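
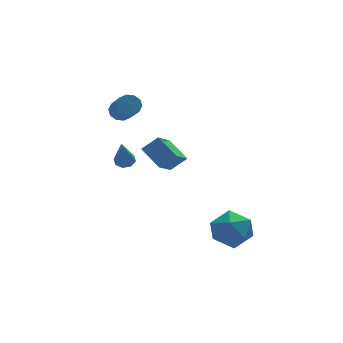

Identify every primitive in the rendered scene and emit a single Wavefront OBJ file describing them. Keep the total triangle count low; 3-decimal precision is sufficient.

v -1.993 0.301 0.189
v -2.582 1.286 0.937
v -1.1 1.663 -0.902
v -1.69 2.648 -0.154
v -1.19 0.292 0.834
v -1.78 1.277 1.582
v -0.298 1.654 -0.257
v -0.887 2.639 0.491
v -3.182 2.643 2.833
v -2.6 2.567 2.712
v -2.555 1.141 3.826
v -3.138 1.217 3.947
v -2.627 2.794 3.004
v -2.583 1.367 4.118
v -2.867 2.963 3.231
v -2.822 1.537 4.344
v -3.227 3.01 3.306
v -3.183 1.584 4.419
v -3.57 2.917 3.2
v -3.526 1.491 4.313
v -3.765 2.719 2.954
v -3.72 1.293 4.068
v -3.737 2.493 2.662
v -3.693 1.066 3.776
v -3.498 2.323 2.436
v -3.453 0.897 3.549
v -3.137 2.276 2.361
v -3.093 0.85 3.474
v -2.794 2.369 2.467
v -2.75 0.943 3.58
v -3.781 -0.518 1.395
v -3.329 -0.732 1.382
v -4.099 -1.282 2.925
v -3.325 -0.39 1.553
v -3.587 -0.123 1.632
v -3.964 -0.087 1.572
v -4.233 -0.304 1.408
v -4.238 -0.646 1.236
v -3.975 -0.913 1.157
v -3.599 -0.948 1.218
v -0.529 -3.012 -1.724
v 0.109 -2.204 -2.151
v 0.711 -4.236 -2.189
v 1.349 -3.428 -2.616
v 1.197 -3.493 -1.514
v 0.43 -2.737 -1.227
v 0.39 -3.703 -3.113
v -0.377 -2.947 -2.826
v 0.676 -2.631 -3.01
v 1.175 -2.501 -2.022
v -0.355 -3.939 -2.318
v 0.144 -3.809 -1.33
f 2 4 1
f 5 2 1
f 1 4 3
f 3 5 1
f 2 8 4
f 6 2 5
f 6 8 2
f 4 8 3
f 7 5 3
f 3 8 7
f 7 6 5
f 8 6 7
f 10 9 13
f 10 13 11
f 11 13 14
f 11 14 12
f 13 9 15
f 13 15 14
f 14 15 16
f 14 16 12
f 15 9 17
f 15 17 16
f 16 17 18
f 16 18 12
f 17 9 19
f 17 19 18
f 18 19 20
f 18 20 12
f 19 9 21
f 19 21 20
f 20 21 22
f 20 22 12
f 21 9 23
f 21 23 22
f 22 23 24
f 22 24 12
f 23 9 25
f 23 25 24
f 24 25 26
f 24 26 12
f 25 9 27
f 25 27 26
f 26 27 28
f 26 28 12
f 27 9 29
f 27 29 28
f 28 29 30
f 28 30 12
f 29 9 10
f 29 10 30
f 30 10 11
f 30 11 12
f 32 31 34
f 32 34 33
f 34 31 35
f 34 35 33
f 35 31 36
f 35 36 33
f 36 31 37
f 36 37 33
f 37 31 38
f 37 38 33
f 38 31 39
f 38 39 33
f 39 31 40
f 39 40 33
f 40 31 32
f 40 32 33
f 41 52 46
f 41 46 42
f 41 42 48
f 41 48 51
f 41 51 52
f 42 46 50
f 46 52 45
f 52 51 43
f 51 48 47
f 48 42 49
f 44 50 45
f 44 45 43
f 44 43 47
f 44 47 49
f 44 49 50
f 45 50 46
f 43 45 52
f 47 43 51
f 49 47 48
f 50 49 42



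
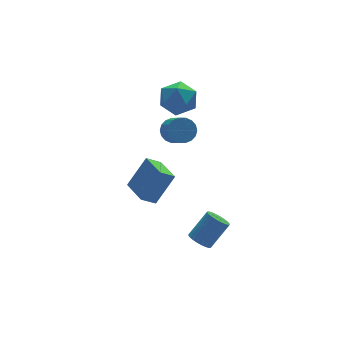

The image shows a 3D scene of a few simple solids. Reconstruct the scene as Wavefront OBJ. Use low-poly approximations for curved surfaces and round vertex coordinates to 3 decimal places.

v 1.208 1.235 3.639
v 1.661 0.996 2.794
v -0.061 0.364 3.206
v 0.392 0.125 2.361
v 0.728 -0.231 3.219
v 1.512 0.307 3.487
v 0.088 1.053 2.513
v 0.872 1.591 2.781
v 0.968 0.883 2.098
v 1.364 0.09 2.534
v 0.236 1.27 3.466
v 0.632 0.477 3.902
v -0.431 -3.801 -3.127
v 0.013 -3.876 -3.524
v 1.015 -3.734 -2.429
v 0.571 -3.659 -2.033
v -0.014 -3.644 -3.529
v 0.988 -3.502 -2.435
v -0.104 -3.435 -3.473
v 0.897 -3.293 -2.379
v -0.245 -3.283 -3.365
v 0.757 -3.14 -2.271
v -0.413 -3.209 -3.22
v 0.588 -3.066 -2.126
v -0.584 -3.225 -3.061
v 0.417 -3.083 -1.967
v -0.732 -3.329 -2.912
v 0.269 -3.187 -1.818
v -0.834 -3.505 -2.796
v 0.167 -3.363 -1.702
v -0.875 -3.726 -2.731
v 0.127 -3.584 -1.636
v -0.848 -3.958 -2.725
v 0.154 -3.816 -1.631
v -0.757 -4.167 -2.781
v 0.244 -4.025 -1.687
v -0.617 -4.32 -2.889
v 0.385 -4.177 -1.795
v -0.448 -4.394 -3.034
v 0.553 -4.251 -1.94
v -0.277 -4.377 -3.193
v 0.724 -4.235 -2.099
v -0.129 -4.273 -3.342
v 0.872 -4.131 -2.248
v -0.027 -4.097 -3.458
v 0.974 -3.955 -2.364
v -2.404 -2.003 -0.821
v -1.393 -1.878 0.565
v -2.354 -0.503 -0.991
v -1.344 -0.379 0.395
v -1.716 -2.081 -1.315
v -0.706 -1.957 0.071
v -1.667 -0.582 -1.485
v -0.656 -0.457 -0.099
v -0.059 -0.645 2.043
v 0.287 -0.303 2.518
v 0.205 -1.213 3.233
v -0.141 -1.555 2.757
v 0 -0.23 2.578
v -0.083 -1.14 3.293
v -0.299 -0.239 2.532
v -0.382 -1.149 3.247
v -0.55 -0.328 2.389
v -0.633 -1.238 3.104
v -0.704 -0.48 2.178
v -0.787 -1.39 2.892
v -0.73 -0.665 1.94
v -0.813 -1.575 2.654
v -0.623 -0.846 1.722
v -0.706 -1.756 2.436
v -0.405 -0.987 1.567
v -0.487 -1.897 2.282
v -0.117 -1.06 1.507
v -0.2 -1.97 2.222
v 0.182 -1.051 1.553
v 0.099 -1.961 2.268
v 0.433 -0.962 1.696
v 0.35 -1.872 2.411
v 0.587 -0.81 1.908
v 0.504 -1.72 2.622
v 0.613 -0.625 2.146
v 0.53 -1.535 2.86
v 0.506 -0.444 2.364
v 0.423 -1.354 3.078
f 1 12 6
f 1 6 2
f 1 2 8
f 1 8 11
f 1 11 12
f 2 6 10
f 6 12 5
f 12 11 3
f 11 8 7
f 8 2 9
f 4 10 5
f 4 5 3
f 4 3 7
f 4 7 9
f 4 9 10
f 5 10 6
f 3 5 12
f 7 3 11
f 9 7 8
f 10 9 2
f 14 13 17
f 14 17 15
f 15 17 18
f 15 18 16
f 17 13 19
f 17 19 18
f 18 19 20
f 18 20 16
f 19 13 21
f 19 21 20
f 20 21 22
f 20 22 16
f 21 13 23
f 21 23 22
f 22 23 24
f 22 24 16
f 23 13 25
f 23 25 24
f 24 25 26
f 24 26 16
f 25 13 27
f 25 27 26
f 26 27 28
f 26 28 16
f 27 13 29
f 27 29 28
f 28 29 30
f 28 30 16
f 29 13 31
f 29 31 30
f 30 31 32
f 30 32 16
f 31 13 33
f 31 33 32
f 32 33 34
f 32 34 16
f 33 13 35
f 33 35 34
f 34 35 36
f 34 36 16
f 35 13 37
f 35 37 36
f 36 37 38
f 36 38 16
f 37 13 39
f 37 39 38
f 38 39 40
f 38 40 16
f 39 13 41
f 39 41 40
f 40 41 42
f 40 42 16
f 41 13 43
f 41 43 42
f 42 43 44
f 42 44 16
f 43 13 45
f 43 45 44
f 44 45 46
f 44 46 16
f 45 13 14
f 45 14 46
f 46 14 15
f 46 15 16
f 48 50 47
f 51 48 47
f 47 50 49
f 49 51 47
f 48 54 50
f 52 48 51
f 52 54 48
f 50 54 49
f 53 51 49
f 49 54 53
f 53 52 51
f 54 52 53
f 56 55 59
f 56 59 57
f 57 59 60
f 57 60 58
f 59 55 61
f 59 61 60
f 60 61 62
f 60 62 58
f 61 55 63
f 61 63 62
f 62 63 64
f 62 64 58
f 63 55 65
f 63 65 64
f 64 65 66
f 64 66 58
f 65 55 67
f 65 67 66
f 66 67 68
f 66 68 58
f 67 55 69
f 67 69 68
f 68 69 70
f 68 70 58
f 69 55 71
f 69 71 70
f 70 71 72
f 70 72 58
f 71 55 73
f 71 73 72
f 72 73 74
f 72 74 58
f 73 55 75
f 73 75 74
f 74 75 76
f 74 76 58
f 75 55 77
f 75 77 76
f 76 77 78
f 76 78 58
f 77 55 79
f 77 79 78
f 78 79 80
f 78 80 58
f 79 55 81
f 79 81 80
f 80 81 82
f 80 82 58
f 81 55 83
f 81 83 82
f 82 83 84
f 82 84 58
f 83 55 56
f 83 56 84
f 84 56 57
f 84 57 58



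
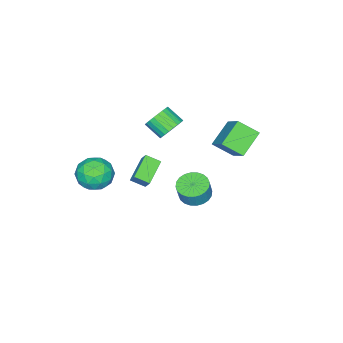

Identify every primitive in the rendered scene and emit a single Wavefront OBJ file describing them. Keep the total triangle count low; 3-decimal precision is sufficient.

v 1.688 2.322 -0.529
v 2.459 1.916 -0.753
v 2.784 1.973 0.265
v 2.012 2.378 0.489
v 2.544 2.254 -0.798
v 2.868 2.31 0.22
v 2.498 2.602 -0.803
v 2.823 2.658 0.215
v 2.329 2.907 -0.766
v 2.653 2.964 0.252
v 2.062 3.124 -0.693
v 2.386 3.18 0.325
v 1.738 3.218 -0.595
v 2.063 3.274 0.423
v 1.407 3.176 -0.487
v 1.731 3.232 0.531
v 1.118 3.003 -0.385
v 1.443 3.06 0.633
v 0.916 2.727 -0.305
v 1.241 2.784 0.713
v 0.832 2.39 -0.26
v 1.156 2.446 0.758
v 0.877 2.042 -0.255
v 1.202 2.098 0.763
v 1.047 1.736 -0.292
v 1.371 1.793 0.726
v 1.314 1.52 -0.365
v 1.638 1.576 0.653
v 1.637 1.426 -0.463
v 1.962 1.482 0.555
v 1.969 1.468 -0.571
v 2.293 1.524 0.447
v 2.257 1.64 -0.673
v 2.582 1.697 0.345
v -1.961 -4.157 -3.645
v -1.76 -3.683 -2.943
v -2.344 -3.363 -4.072
v -2.143 -2.889 -3.371
v -0.437 -3.791 -4.329
v -0.236 -3.317 -3.628
v -0.82 -2.997 -4.757
v -0.619 -2.523 -4.055
v 3.256 -2.522 -1.524
v 3.722 -2.905 -0.55
v 2.218 -4.055 -1.63
v 2.684 -4.438 -0.656
v 1.98 -3.534 -0.637
v 2.622 -2.587 -0.572
v 3.318 -4.373 -1.608
v 3.96 -3.426 -1.543
v 3.761 -4.049 -0.602
v 2.934 -3.531 -0.002
v 3.006 -3.429 -2.178
v 2.179 -2.911 -1.578
v 3.58 -2.579 -1.028
v 2.36 -4.381 -1.152
v 1.946 -3.85 -1.141
v 2.22 -4.075 -0.569
v 2.933 -2.392 -1.04
v 3.207 -2.617 -0.468
v 2.183 -2.987 -0.519
v 2.733 -4.343 -1.712
v 3.007 -4.568 -1.14
v 3.72 -2.885 -1.611
v 3.994 -3.11 -1.039
v 3.757 -3.973 -1.661
v 3.877 -3.477 -0.486
v 3.267 -4.378 -0.548
v 3.64 -4.34 -1.108
v 4.017 -3.783 -1.069
v 3.391 -3.172 -0.133
v 2.781 -4.073 -0.195
v 2.367 -3.542 -0.184
v 2.744 -2.985 -0.146
v 3.414 -3.845 -0.163
v 3.159 -2.887 -1.985
v 2.549 -3.788 -2.047
v 3.196 -3.975 -2.034
v 3.573 -3.418 -1.996
v 2.673 -2.582 -1.632
v 2.063 -3.483 -1.694
v 1.923 -3.177 -1.111
v 2.3 -2.62 -1.072
v 2.526 -3.115 -2.017
v -5.149 1.004 -0.875
v -4.661 -0.122 -0.121
v -4.185 2.351 0.511
v -3.698 1.226 1.266
v -3.682 0.974 -1.866
v -3.195 -0.151 -1.111
v -2.719 2.322 -0.479
v -2.231 1.196 0.275
v -1.744 -1.832 0.319
v -0.911 -1.678 0.519
v -0.883 -2.714 1.201
v -1.716 -2.868 1.001
v -1.071 -1.516 0.772
v -1.043 -2.552 1.453
v -1.333 -1.403 0.955
v -1.305 -2.439 1.636
v -1.658 -1.355 1.042
v -1.63 -2.391 1.723
v -1.996 -1.379 1.018
v -1.968 -2.415 1.699
v -2.295 -1.473 0.889
v -2.267 -2.508 1.57
v -2.511 -1.621 0.672
v -2.483 -2.657 1.353
v -2.61 -1.801 0.402
v -2.582 -2.837 1.083
v -2.577 -1.986 0.119
v -2.549 -3.022 0.801
v -2.417 -2.148 -0.133
v -2.389 -3.184 0.548
v -2.155 -2.261 -0.316
v -2.127 -3.297 0.365
v -1.83 -2.309 -0.403
v -1.802 -3.345 0.278
v -1.492 -2.285 -0.379
v -1.464 -3.321 0.302
v -1.193 -2.192 -0.25
v -1.165 -3.227 0.431
v -0.977 -2.043 -0.033
v -0.949 -3.079 0.648
v -0.878 -1.863 0.237
v -0.85 -2.899 0.918
f 2 1 5
f 2 5 3
f 3 5 6
f 3 6 4
f 5 1 7
f 5 7 6
f 6 7 8
f 6 8 4
f 7 1 9
f 7 9 8
f 8 9 10
f 8 10 4
f 9 1 11
f 9 11 10
f 10 11 12
f 10 12 4
f 11 1 13
f 11 13 12
f 12 13 14
f 12 14 4
f 13 1 15
f 13 15 14
f 14 15 16
f 14 16 4
f 15 1 17
f 15 17 16
f 16 17 18
f 16 18 4
f 17 1 19
f 17 19 18
f 18 19 20
f 18 20 4
f 19 1 21
f 19 21 20
f 20 21 22
f 20 22 4
f 21 1 23
f 21 23 22
f 22 23 24
f 22 24 4
f 23 1 25
f 23 25 24
f 24 25 26
f 24 26 4
f 25 1 27
f 25 27 26
f 26 27 28
f 26 28 4
f 27 1 29
f 27 29 28
f 28 29 30
f 28 30 4
f 29 1 31
f 29 31 30
f 30 31 32
f 30 32 4
f 31 1 33
f 31 33 32
f 32 33 34
f 32 34 4
f 33 1 2
f 33 2 34
f 34 2 3
f 34 3 4
f 36 38 35
f 39 36 35
f 35 38 37
f 37 39 35
f 36 42 38
f 40 36 39
f 40 42 36
f 38 42 37
f 41 39 37
f 37 42 41
f 41 40 39
f 42 40 41
f 43 80 59
f 80 54 83
f 59 83 48
f 80 83 59
f 43 59 55
f 59 48 60
f 55 60 44
f 59 60 55
f 43 55 64
f 55 44 65
f 64 65 50
f 55 65 64
f 43 64 76
f 64 50 79
f 76 79 53
f 64 79 76
f 43 76 80
f 76 53 84
f 80 84 54
f 76 84 80
f 44 60 71
f 60 48 74
f 71 74 52
f 60 74 71
f 48 83 61
f 83 54 82
f 61 82 47
f 83 82 61
f 54 84 81
f 84 53 77
f 81 77 45
f 84 77 81
f 53 79 78
f 79 50 66
f 78 66 49
f 79 66 78
f 50 65 70
f 65 44 67
f 70 67 51
f 65 67 70
f 46 72 58
f 72 52 73
f 58 73 47
f 72 73 58
f 46 58 56
f 58 47 57
f 56 57 45
f 58 57 56
f 46 56 63
f 56 45 62
f 63 62 49
f 56 62 63
f 46 63 68
f 63 49 69
f 68 69 51
f 63 69 68
f 46 68 72
f 68 51 75
f 72 75 52
f 68 75 72
f 47 73 61
f 73 52 74
f 61 74 48
f 73 74 61
f 45 57 81
f 57 47 82
f 81 82 54
f 57 82 81
f 49 62 78
f 62 45 77
f 78 77 53
f 62 77 78
f 51 69 70
f 69 49 66
f 70 66 50
f 69 66 70
f 52 75 71
f 75 51 67
f 71 67 44
f 75 67 71
f 86 88 85
f 89 86 85
f 85 88 87
f 87 89 85
f 86 92 88
f 90 86 89
f 90 92 86
f 88 92 87
f 91 89 87
f 87 92 91
f 91 90 89
f 92 90 91
f 94 93 97
f 94 97 95
f 95 97 98
f 95 98 96
f 97 93 99
f 97 99 98
f 98 99 100
f 98 100 96
f 99 93 101
f 99 101 100
f 100 101 102
f 100 102 96
f 101 93 103
f 101 103 102
f 102 103 104
f 102 104 96
f 103 93 105
f 103 105 104
f 104 105 106
f 104 106 96
f 105 93 107
f 105 107 106
f 106 107 108
f 106 108 96
f 107 93 109
f 107 109 108
f 108 109 110
f 108 110 96
f 109 93 111
f 109 111 110
f 110 111 112
f 110 112 96
f 111 93 113
f 111 113 112
f 112 113 114
f 112 114 96
f 113 93 115
f 113 115 114
f 114 115 116
f 114 116 96
f 115 93 117
f 115 117 116
f 116 117 118
f 116 118 96
f 117 93 119
f 117 119 118
f 118 119 120
f 118 120 96
f 119 93 121
f 119 121 120
f 120 121 122
f 120 122 96
f 121 93 123
f 121 123 122
f 122 123 124
f 122 124 96
f 123 93 125
f 123 125 124
f 124 125 126
f 124 126 96
f 125 93 94
f 125 94 126
f 126 94 95
f 126 95 96



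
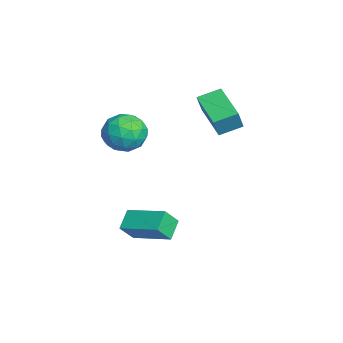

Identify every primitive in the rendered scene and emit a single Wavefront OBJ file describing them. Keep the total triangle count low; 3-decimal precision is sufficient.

v -1.369 3.217 0.114
v -1.013 2.975 1.017
v -1.553 4.166 0.441
v -1.197 3.924 1.344
v 0.217 3.696 -0.384
v 0.573 3.454 0.519
v 0.033 4.645 -0.057
v 0.389 4.403 0.846
v 0.093 1.04 0.004
v 0.675 0.598 -0.596
v -0.695 -0.258 0.196
v -0.113 -0.7 -0.404
v 0.203 -0.423 0.443
v 0.691 0.38 0.324
v -0.711 -0.04 -0.724
v -0.223 0.763 -0.843
v 0.178 -0.07 -1.047
v 0.743 -0.306 -0.325
v -0.763 0.646 -0.075
v -0.198 0.41 0.647
v 0.454 0.933 -0.313
v -0.474 -0.593 -0.087
v -0.287 -0.43 0.411
v 0.055 -0.69 0.058
v 0.463 0.805 0.228
v 0.805 0.545 -0.125
v 0.527 -0.055 0.486
v -0.825 -0.205 -0.275
v -0.483 -0.465 -0.628
v -0.075 1.03 -0.458
v 0.267 0.77 -0.811
v -0.547 0.395 -0.886
v 0.504 0.281 -0.931
v 0.04 -0.482 -0.818
v -0.311 -0.094 -1.006
v -0.025 0.377 -1.076
v 0.836 0.142 -0.507
v 0.372 -0.621 -0.394
v 0.558 -0.458 0.104
v 0.845 0.013 0.034
v 0.543 -0.251 -0.771
v -0.392 0.961 -0.006
v -0.856 0.198 0.107
v -0.865 0.327 -0.434
v -0.578 0.798 -0.504
v -0.06 0.822 0.418
v -0.524 0.059 0.531
v 0.005 -0.037 0.676
v 0.291 0.434 0.606
v -0.563 0.591 0.371
v 2.666 0.585 -3.279
v 2.957 0.075 -2.544
v 3.649 1.876 -2.771
v 3.939 1.366 -2.037
v 3.361 0.254 -3.783
v 3.651 -0.256 -3.049
v 4.343 1.545 -3.276
v 4.634 1.035 -2.541
f 2 4 1
f 5 2 1
f 1 4 3
f 3 5 1
f 2 8 4
f 6 2 5
f 6 8 2
f 4 8 3
f 7 5 3
f 3 8 7
f 7 6 5
f 8 6 7
f 9 46 25
f 46 20 49
f 25 49 14
f 46 49 25
f 9 25 21
f 25 14 26
f 21 26 10
f 25 26 21
f 9 21 30
f 21 10 31
f 30 31 16
f 21 31 30
f 9 30 42
f 30 16 45
f 42 45 19
f 30 45 42
f 9 42 46
f 42 19 50
f 46 50 20
f 42 50 46
f 10 26 37
f 26 14 40
f 37 40 18
f 26 40 37
f 14 49 27
f 49 20 48
f 27 48 13
f 49 48 27
f 20 50 47
f 50 19 43
f 47 43 11
f 50 43 47
f 19 45 44
f 45 16 32
f 44 32 15
f 45 32 44
f 16 31 36
f 31 10 33
f 36 33 17
f 31 33 36
f 12 38 24
f 38 18 39
f 24 39 13
f 38 39 24
f 12 24 22
f 24 13 23
f 22 23 11
f 24 23 22
f 12 22 29
f 22 11 28
f 29 28 15
f 22 28 29
f 12 29 34
f 29 15 35
f 34 35 17
f 29 35 34
f 12 34 38
f 34 17 41
f 38 41 18
f 34 41 38
f 13 39 27
f 39 18 40
f 27 40 14
f 39 40 27
f 11 23 47
f 23 13 48
f 47 48 20
f 23 48 47
f 15 28 44
f 28 11 43
f 44 43 19
f 28 43 44
f 17 35 36
f 35 15 32
f 36 32 16
f 35 32 36
f 18 41 37
f 41 17 33
f 37 33 10
f 41 33 37
f 52 54 51
f 55 52 51
f 51 54 53
f 53 55 51
f 52 58 54
f 56 52 55
f 56 58 52
f 54 58 53
f 57 55 53
f 53 58 57
f 57 56 55
f 58 56 57



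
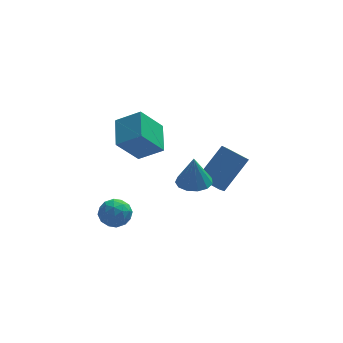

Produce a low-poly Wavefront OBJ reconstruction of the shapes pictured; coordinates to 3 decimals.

v -1.253 -0.515 2.509
v -1.137 0.915 3.042
v -2.302 -0.168 1.807
v -2.186 1.262 2.339
v -0.274 -0.122 1.241
v -0.158 1.308 1.773
v -1.323 0.225 0.538
v -1.207 1.655 1.071
v 0.831 -1.43 0.11
v 1.397 -0.879 0.133
v 0.809 -1.47 1.59
v 1.009 -0.661 0.133
v 0.564 -0.687 0.126
v 0.205 -0.949 0.114
v 0.044 -1.363 0.101
v 0.133 -1.799 0.09
v 0.443 -2.118 0.086
v 0.877 -2.219 0.09
v 1.296 -2.069 0.1
v 1.567 -1.716 0.113
v 1.605 -1.273 0.126
v 2.635 1.953 -3.223
v 2.298 1.155 -2.482
v 1.744 2.658 -2.87
v 1.407 1.86 -2.129
v 3.833 2.76 -1.811
v 3.496 1.962 -1.07
v 2.942 3.465 -1.458
v 2.605 2.667 -0.717
v -2.872 -1.801 -0.557
v -2.27 -2.131 -0.239
v -2.87 -2.649 -1.441
v -2.268 -2.979 -1.123
v -2.94 -3.004 -0.776
v -2.942 -2.48 -0.23
v -2.198 -2.3 -1.45
v -2.2 -1.776 -0.904
v -1.853 -2.439 -0.791
v -2.312 -2.874 -0.374
v -2.828 -1.906 -1.306
v -3.287 -2.341 -0.889
v -2.571 -1.891 -0.321
v -2.569 -2.889 -1.359
v -2.964 -2.903 -1.156
v -2.61 -3.097 -0.968
v -2.966 -2.097 -0.315
v -2.612 -2.29 -0.128
v -3.006 -2.804 -0.444
v -2.528 -2.49 -1.552
v -2.174 -2.683 -1.365
v -2.53 -1.683 -0.712
v -2.176 -1.877 -0.524
v -2.134 -1.976 -1.236
v -1.972 -2.267 -0.458
v -1.971 -2.765 -0.977
v -1.93 -2.366 -1.17
v -1.931 -2.058 -0.849
v -2.242 -2.522 -0.213
v -2.241 -3.021 -0.732
v -2.636 -3.036 -0.529
v -2.637 -2.728 -0.208
v -1.997 -2.704 -0.537
v -2.899 -1.759 -0.948
v -2.898 -2.258 -1.467
v -2.503 -2.052 -1.472
v -2.504 -1.744 -1.151
v -3.169 -2.015 -0.703
v -3.168 -2.513 -1.222
v -3.209 -2.722 -0.831
v -3.21 -2.414 -0.51
v -3.143 -2.076 -1.143
f 2 4 1
f 5 2 1
f 1 4 3
f 3 5 1
f 2 8 4
f 6 2 5
f 6 8 2
f 4 8 3
f 7 5 3
f 3 8 7
f 7 6 5
f 8 6 7
f 10 9 12
f 10 12 11
f 12 9 13
f 12 13 11
f 13 9 14
f 13 14 11
f 14 9 15
f 14 15 11
f 15 9 16
f 15 16 11
f 16 9 17
f 16 17 11
f 17 9 18
f 17 18 11
f 18 9 19
f 18 19 11
f 19 9 20
f 19 20 11
f 20 9 21
f 20 21 11
f 21 9 10
f 21 10 11
f 23 25 22
f 26 23 22
f 22 25 24
f 24 26 22
f 23 29 25
f 27 23 26
f 27 29 23
f 25 29 24
f 28 26 24
f 24 29 28
f 28 27 26
f 29 27 28
f 30 67 46
f 67 41 70
f 46 70 35
f 67 70 46
f 30 46 42
f 46 35 47
f 42 47 31
f 46 47 42
f 30 42 51
f 42 31 52
f 51 52 37
f 42 52 51
f 30 51 63
f 51 37 66
f 63 66 40
f 51 66 63
f 30 63 67
f 63 40 71
f 67 71 41
f 63 71 67
f 31 47 58
f 47 35 61
f 58 61 39
f 47 61 58
f 35 70 48
f 70 41 69
f 48 69 34
f 70 69 48
f 41 71 68
f 71 40 64
f 68 64 32
f 71 64 68
f 40 66 65
f 66 37 53
f 65 53 36
f 66 53 65
f 37 52 57
f 52 31 54
f 57 54 38
f 52 54 57
f 33 59 45
f 59 39 60
f 45 60 34
f 59 60 45
f 33 45 43
f 45 34 44
f 43 44 32
f 45 44 43
f 33 43 50
f 43 32 49
f 50 49 36
f 43 49 50
f 33 50 55
f 50 36 56
f 55 56 38
f 50 56 55
f 33 55 59
f 55 38 62
f 59 62 39
f 55 62 59
f 34 60 48
f 60 39 61
f 48 61 35
f 60 61 48
f 32 44 68
f 44 34 69
f 68 69 41
f 44 69 68
f 36 49 65
f 49 32 64
f 65 64 40
f 49 64 65
f 38 56 57
f 56 36 53
f 57 53 37
f 56 53 57
f 39 62 58
f 62 38 54
f 58 54 31
f 62 54 58



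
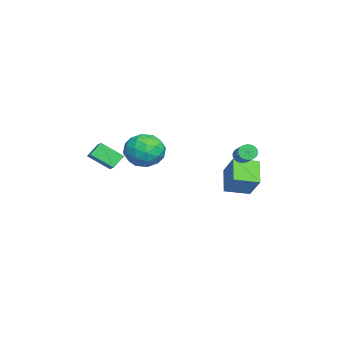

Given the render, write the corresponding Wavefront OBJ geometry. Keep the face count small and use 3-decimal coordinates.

v -3.299 2.248 -0.209
v -4.512 2.133 0.813
v -3.679 3.605 -0.506
v -4.892 3.489 0.515
v -2.248 2.831 1.105
v -3.461 2.715 2.126
v -2.628 4.187 0.807
v -3.841 4.072 1.829
v -3.341 -0.91 2.668
v -2.628 -1.666 2.071
v -4.692 -2.294 2.809
v -3.979 -3.05 2.212
v -3.688 -2.703 3.321
v -2.853 -1.847 3.234
v -4.467 -2.113 1.646
v -3.632 -1.257 1.559
v -3.324 -2.41 1.439
v -2.843 -2.774 2.474
v -4.477 -1.186 2.406
v -3.996 -1.55 3.441
v -2.866 -1.166 2.357
v -4.454 -2.794 2.523
v -4.283 -2.589 3.175
v -3.864 -3.034 2.824
v -2.998 -1.273 3.041
v -2.579 -1.717 2.69
v -3.202 -2.327 3.425
v -4.741 -2.243 2.19
v -4.322 -2.687 1.839
v -3.456 -0.926 2.056
v -3.037 -1.371 1.705
v -4.118 -1.633 1.455
v -2.856 -2.048 1.634
v -3.65 -2.862 1.717
v -3.937 -2.311 1.385
v -3.446 -1.808 1.334
v -2.573 -2.262 2.243
v -3.367 -3.076 2.326
v -3.196 -2.871 2.978
v -2.705 -2.368 2.927
v -2.982 -2.699 1.872
v -3.953 -0.884 2.554
v -4.747 -1.698 2.637
v -4.615 -1.592 1.953
v -4.124 -1.089 1.902
v -3.67 -1.098 3.163
v -4.464 -1.912 3.246
v -3.874 -2.152 3.546
v -3.383 -1.649 3.495
v -4.338 -1.261 3.008
v -0.257 -4.488 3.276
v -0.776 -4.023 3.892
v -0.22 -3.316 2.423
v -0.739 -2.851 3.039
v 0.539 -4.189 3.721
v 0.02 -3.724 4.337
v 0.576 -3.017 2.868
v 0.057 -2.552 3.484
v -1.606 3.311 3.133
v -1.358 2.953 2.868
v 0.014 3.331 3.642
v -0.234 3.689 3.907
v -1.335 3.137 2.737
v 0.037 3.516 3.511
v -1.366 3.356 2.685
v 0.006 3.735 3.459
v -1.444 3.566 2.722
v -0.073 3.944 3.496
v -1.555 3.725 2.84
v -0.183 4.104 3.614
v -1.676 3.802 3.016
v -0.304 4.181 3.79
v -1.782 3.782 3.215
v -0.411 4.161 3.989
v -1.854 3.669 3.398
v -0.482 4.047 4.172
v -1.877 3.484 3.529
v -0.505 3.863 4.303
v -1.846 3.265 3.581
v -0.474 3.644 4.355
v -1.767 3.056 3.544
v -0.396 3.434 4.318
v -1.657 2.896 3.426
v -0.285 3.275 4.2
v -1.536 2.819 3.25
v -0.164 3.198 4.024
v -1.429 2.839 3.051
v -0.058 3.218 3.825
f 2 4 1
f 5 2 1
f 1 4 3
f 3 5 1
f 2 8 4
f 6 2 5
f 6 8 2
f 4 8 3
f 7 5 3
f 3 8 7
f 7 6 5
f 8 6 7
f 9 46 25
f 46 20 49
f 25 49 14
f 46 49 25
f 9 25 21
f 25 14 26
f 21 26 10
f 25 26 21
f 9 21 30
f 21 10 31
f 30 31 16
f 21 31 30
f 9 30 42
f 30 16 45
f 42 45 19
f 30 45 42
f 9 42 46
f 42 19 50
f 46 50 20
f 42 50 46
f 10 26 37
f 26 14 40
f 37 40 18
f 26 40 37
f 14 49 27
f 49 20 48
f 27 48 13
f 49 48 27
f 20 50 47
f 50 19 43
f 47 43 11
f 50 43 47
f 19 45 44
f 45 16 32
f 44 32 15
f 45 32 44
f 16 31 36
f 31 10 33
f 36 33 17
f 31 33 36
f 12 38 24
f 38 18 39
f 24 39 13
f 38 39 24
f 12 24 22
f 24 13 23
f 22 23 11
f 24 23 22
f 12 22 29
f 22 11 28
f 29 28 15
f 22 28 29
f 12 29 34
f 29 15 35
f 34 35 17
f 29 35 34
f 12 34 38
f 34 17 41
f 38 41 18
f 34 41 38
f 13 39 27
f 39 18 40
f 27 40 14
f 39 40 27
f 11 23 47
f 23 13 48
f 47 48 20
f 23 48 47
f 15 28 44
f 28 11 43
f 44 43 19
f 28 43 44
f 17 35 36
f 35 15 32
f 36 32 16
f 35 32 36
f 18 41 37
f 41 17 33
f 37 33 10
f 41 33 37
f 52 54 51
f 55 52 51
f 51 54 53
f 53 55 51
f 52 58 54
f 56 52 55
f 56 58 52
f 54 58 53
f 57 55 53
f 53 58 57
f 57 56 55
f 58 56 57
f 60 59 63
f 60 63 61
f 61 63 64
f 61 64 62
f 63 59 65
f 63 65 64
f 64 65 66
f 64 66 62
f 65 59 67
f 65 67 66
f 66 67 68
f 66 68 62
f 67 59 69
f 67 69 68
f 68 69 70
f 68 70 62
f 69 59 71
f 69 71 70
f 70 71 72
f 70 72 62
f 71 59 73
f 71 73 72
f 72 73 74
f 72 74 62
f 73 59 75
f 73 75 74
f 74 75 76
f 74 76 62
f 75 59 77
f 75 77 76
f 76 77 78
f 76 78 62
f 77 59 79
f 77 79 78
f 78 79 80
f 78 80 62
f 79 59 81
f 79 81 80
f 80 81 82
f 80 82 62
f 81 59 83
f 81 83 82
f 82 83 84
f 82 84 62
f 83 59 85
f 83 85 84
f 84 85 86
f 84 86 62
f 85 59 87
f 85 87 86
f 86 87 88
f 86 88 62
f 87 59 60
f 87 60 88
f 88 60 61
f 88 61 62



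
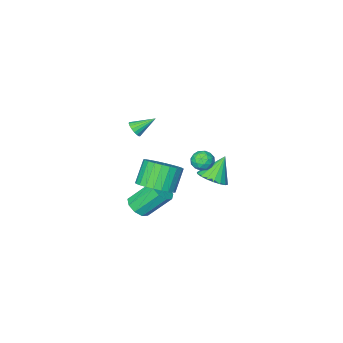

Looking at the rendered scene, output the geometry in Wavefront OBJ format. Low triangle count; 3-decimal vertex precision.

v 2.563 -0.289 -0.04
v 3.345 0.034 0.566
v 2.559 -0.348 1.785
v 1.777 -0.671 1.18
v 3.126 0.374 0.531
v 2.34 -0.008 1.75
v 2.821 0.613 0.409
v 2.035 0.231 1.628
v 2.477 0.714 0.219
v 1.691 0.333 1.439
v 2.146 0.663 -0.01
v 1.36 0.282 1.209
v 1.879 0.467 -0.244
v 1.093 0.085 0.975
v 1.716 0.156 -0.447
v 0.93 -0.226 0.773
v 1.681 -0.223 -0.587
v 0.895 -0.605 0.632
v 1.781 -0.612 -0.645
v 0.995 -0.994 0.574
v 2 -0.952 -0.61
v 1.214 -1.334 0.609
v 2.305 -1.191 -0.488
v 1.519 -1.573 0.731
v 2.649 -1.293 -0.299
v 1.863 -1.674 0.921
v 2.98 -1.242 -0.069
v 2.194 -1.623 1.15
v 3.247 -1.045 0.165
v 2.461 -1.427 1.384
v 3.41 -0.734 0.367
v 2.624 -1.116 1.587
v 3.445 -0.355 0.508
v 2.659 -0.737 1.727
v 1.251 -3.69 -4.214
v 1.653 -4.095 -3.697
v 0.67 -3.294 -2.308
v 0.269 -2.89 -2.826
v 1.893 -3.636 -3.792
v 0.91 -2.835 -2.403
v 1.832 -3.202 -4.085
v 0.85 -2.401 -2.696
v 1.5 -2.997 -4.438
v 0.517 -2.196 -3.049
v 1.051 -3.116 -4.687
v 0.069 -2.316 -3.298
v 0.696 -3.504 -4.714
v -0.286 -2.704 -3.326
v 0.601 -3.979 -4.508
v -0.382 -3.179 -3.119
v 0.81 -4.319 -4.164
v -0.173 -3.519 -2.776
v 1.225 -4.365 -3.844
v 0.243 -3.564 -2.455
v 2.422 -2.245 3.163
v 2.652 -2.406 3.589
v 1.478 -1.755 3.857
v 2.738 -2.198 3.561
v 2.762 -2 3.454
v 2.719 -1.85 3.289
v 2.617 -1.778 3.099
v 2.477 -1.799 2.922
v 2.325 -1.908 2.793
v 2.193 -2.083 2.737
v 2.106 -2.291 2.766
v 2.082 -2.49 2.873
v 2.125 -2.64 3.038
v 2.227 -2.712 3.227
v 2.368 -2.691 3.404
v 2.519 -2.582 3.533
v -2.229 -1.903 -2.437
v -1.752 -2.615 -2.16
v -3.111 -1.977 -1.103
v -1.548 -2.306 -2.008
v -1.478 -1.917 -1.941
v -1.558 -1.526 -1.972
v -1.77 -1.209 -2.095
v -2.073 -1.03 -2.286
v -2.407 -1.024 -2.506
v -2.706 -1.192 -2.713
v -2.911 -1.501 -2.865
v -2.98 -1.89 -2.932
v -2.901 -2.281 -2.901
v -2.689 -2.598 -2.779
v -2.385 -2.777 -2.588
v -2.051 -2.783 -2.367
v -1.208 -0.963 0.047
v -0.772 -1.072 -0.454
v -1.748 -1.868 -0.226
v -1.312 -1.977 -0.727
v -1.112 -2.039 -0.087
v -0.779 -1.48 0.082
v -1.741 -1.46 -0.762
v -1.408 -0.901 -0.593
v -1.102 -1.38 -0.953
v -0.713 -1.737 -0.537
v -1.807 -1.203 -0.143
v -1.418 -1.56 0.273
v -0.942 -0.938 -0.18
v -1.578 -2.002 -0.5
v -1.46 -2.038 -0.124
v -1.204 -2.103 -0.418
v -0.946 -1.177 0.135
v -0.69 -1.242 -0.159
v -0.89 -1.81 0.057
v -1.83 -1.698 -0.521
v -1.574 -1.763 -0.815
v -1.316 -0.837 -0.262
v -1.06 -0.902 -0.556
v -1.63 -1.13 -0.737
v -0.88 -1.183 -0.768
v -1.197 -1.715 -0.928
v -1.45 -1.411 -0.948
v -1.254 -1.083 -0.849
v -0.651 -1.393 -0.523
v -0.969 -1.925 -0.683
v -0.852 -1.962 -0.307
v -0.655 -1.633 -0.208
v -0.845 -1.574 -0.816
v -1.551 -1.015 0.003
v -1.869 -1.547 -0.157
v -1.865 -1.307 -0.472
v -1.668 -0.978 -0.373
v -1.323 -1.225 0.248
v -1.64 -1.757 0.088
v -1.266 -1.857 0.169
v -1.07 -1.529 0.268
v -1.675 -1.366 0.136
f 2 1 5
f 2 5 3
f 3 5 6
f 3 6 4
f 5 1 7
f 5 7 6
f 6 7 8
f 6 8 4
f 7 1 9
f 7 9 8
f 8 9 10
f 8 10 4
f 9 1 11
f 9 11 10
f 10 11 12
f 10 12 4
f 11 1 13
f 11 13 12
f 12 13 14
f 12 14 4
f 13 1 15
f 13 15 14
f 14 15 16
f 14 16 4
f 15 1 17
f 15 17 16
f 16 17 18
f 16 18 4
f 17 1 19
f 17 19 18
f 18 19 20
f 18 20 4
f 19 1 21
f 19 21 20
f 20 21 22
f 20 22 4
f 21 1 23
f 21 23 22
f 22 23 24
f 22 24 4
f 23 1 25
f 23 25 24
f 24 25 26
f 24 26 4
f 25 1 27
f 25 27 26
f 26 27 28
f 26 28 4
f 27 1 29
f 27 29 28
f 28 29 30
f 28 30 4
f 29 1 31
f 29 31 30
f 30 31 32
f 30 32 4
f 31 1 33
f 31 33 32
f 32 33 34
f 32 34 4
f 33 1 2
f 33 2 34
f 34 2 3
f 34 3 4
f 36 35 39
f 36 39 37
f 37 39 40
f 37 40 38
f 39 35 41
f 39 41 40
f 40 41 42
f 40 42 38
f 41 35 43
f 41 43 42
f 42 43 44
f 42 44 38
f 43 35 45
f 43 45 44
f 44 45 46
f 44 46 38
f 45 35 47
f 45 47 46
f 46 47 48
f 46 48 38
f 47 35 49
f 47 49 48
f 48 49 50
f 48 50 38
f 49 35 51
f 49 51 50
f 50 51 52
f 50 52 38
f 51 35 53
f 51 53 52
f 52 53 54
f 52 54 38
f 53 35 36
f 53 36 54
f 54 36 37
f 54 37 38
f 56 55 58
f 56 58 57
f 58 55 59
f 58 59 57
f 59 55 60
f 59 60 57
f 60 55 61
f 60 61 57
f 61 55 62
f 61 62 57
f 62 55 63
f 62 63 57
f 63 55 64
f 63 64 57
f 64 55 65
f 64 65 57
f 65 55 66
f 65 66 57
f 66 55 67
f 66 67 57
f 67 55 68
f 67 68 57
f 68 55 69
f 68 69 57
f 69 55 70
f 69 70 57
f 70 55 56
f 70 56 57
f 72 71 74
f 72 74 73
f 74 71 75
f 74 75 73
f 75 71 76
f 75 76 73
f 76 71 77
f 76 77 73
f 77 71 78
f 77 78 73
f 78 71 79
f 78 79 73
f 79 71 80
f 79 80 73
f 80 71 81
f 80 81 73
f 81 71 82
f 81 82 73
f 82 71 83
f 82 83 73
f 83 71 84
f 83 84 73
f 84 71 85
f 84 85 73
f 85 71 86
f 85 86 73
f 86 71 72
f 86 72 73
f 87 124 103
f 124 98 127
f 103 127 92
f 124 127 103
f 87 103 99
f 103 92 104
f 99 104 88
f 103 104 99
f 87 99 108
f 99 88 109
f 108 109 94
f 99 109 108
f 87 108 120
f 108 94 123
f 120 123 97
f 108 123 120
f 87 120 124
f 120 97 128
f 124 128 98
f 120 128 124
f 88 104 115
f 104 92 118
f 115 118 96
f 104 118 115
f 92 127 105
f 127 98 126
f 105 126 91
f 127 126 105
f 98 128 125
f 128 97 121
f 125 121 89
f 128 121 125
f 97 123 122
f 123 94 110
f 122 110 93
f 123 110 122
f 94 109 114
f 109 88 111
f 114 111 95
f 109 111 114
f 90 116 102
f 116 96 117
f 102 117 91
f 116 117 102
f 90 102 100
f 102 91 101
f 100 101 89
f 102 101 100
f 90 100 107
f 100 89 106
f 107 106 93
f 100 106 107
f 90 107 112
f 107 93 113
f 112 113 95
f 107 113 112
f 90 112 116
f 112 95 119
f 116 119 96
f 112 119 116
f 91 117 105
f 117 96 118
f 105 118 92
f 117 118 105
f 89 101 125
f 101 91 126
f 125 126 98
f 101 126 125
f 93 106 122
f 106 89 121
f 122 121 97
f 106 121 122
f 95 113 114
f 113 93 110
f 114 110 94
f 113 110 114
f 96 119 115
f 119 95 111
f 115 111 88
f 119 111 115



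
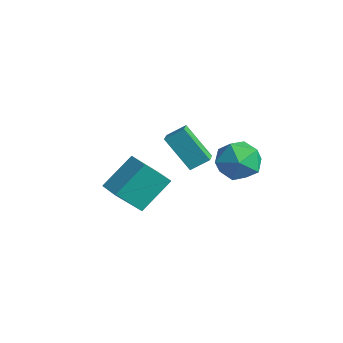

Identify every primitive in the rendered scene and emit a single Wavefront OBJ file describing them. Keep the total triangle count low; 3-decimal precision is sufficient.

v 2.11 -3.051 2.035
v 1.777 -4.235 3.377
v 2.085 -1.48 3.414
v 1.752 -2.664 4.756
v 3.388 -3.196 2.224
v 3.055 -4.38 3.566
v 3.363 -1.625 3.603
v 3.03 -2.809 4.945
v 2.746 2.801 4.245
v 3.984 2.636 4.421
v 2.776 1.424 2.739
v 4.014 1.259 2.915
v 3.194 0.863 3.788
v 3.176 1.714 4.72
v 3.584 2.346 2.44
v 3.566 3.197 3.372
v 4.502 2.354 3.306
v 4.261 1.438 4.139
v 2.499 2.622 3.021
v 2.258 1.706 3.854
v 1.184 1.008 2.389
v -0.075 0.422 4.017
v 1.602 1.818 3.004
v 0.344 1.232 4.632
v 1.876 0.408 2.708
v 0.618 -0.178 4.336
v 2.295 1.218 3.323
v 1.036 0.632 4.951
f 2 4 1
f 5 2 1
f 1 4 3
f 3 5 1
f 2 8 4
f 6 2 5
f 6 8 2
f 4 8 3
f 7 5 3
f 3 8 7
f 7 6 5
f 8 6 7
f 9 20 14
f 9 14 10
f 9 10 16
f 9 16 19
f 9 19 20
f 10 14 18
f 14 20 13
f 20 19 11
f 19 16 15
f 16 10 17
f 12 18 13
f 12 13 11
f 12 11 15
f 12 15 17
f 12 17 18
f 13 18 14
f 11 13 20
f 15 11 19
f 17 15 16
f 18 17 10
f 22 24 21
f 25 22 21
f 21 24 23
f 23 25 21
f 22 28 24
f 26 22 25
f 26 28 22
f 24 28 23
f 27 25 23
f 23 28 27
f 27 26 25
f 28 26 27



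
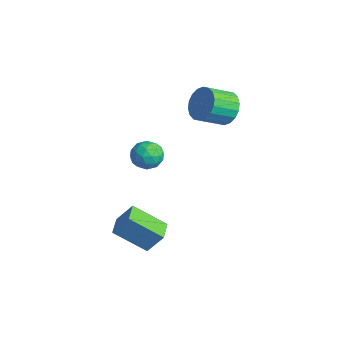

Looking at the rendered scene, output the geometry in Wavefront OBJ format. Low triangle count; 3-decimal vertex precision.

v 0.454 4.273 0.593
v 0.975 4.573 1.121
v 0.987 3.507 1.715
v 0.466 3.207 1.187
v 0.659 4.651 1.268
v 0.672 3.585 1.861
v 0.304 4.654 1.28
v 0.316 3.588 1.874
v -0.022 4.582 1.157
v -0.01 3.516 1.751
v -0.254 4.448 0.922
v -0.242 3.382 1.516
v -0.346 4.28 0.622
v -0.333 3.214 1.215
v -0.279 4.11 0.316
v -0.266 3.044 0.91
v -0.067 3.973 0.065
v -0.055 2.907 0.659
v 0.248 3.895 -0.081
v 0.261 2.829 0.512
v 0.604 3.892 -0.094
v 0.616 2.826 0.5
v 0.93 3.964 0.029
v 0.942 2.898 0.623
v 1.162 4.098 0.264
v 1.174 3.032 0.858
v 1.253 4.266 0.565
v 1.266 3.2 1.158
v 1.186 4.436 0.87
v 1.199 3.37 1.464
v 1.869 0.508 0.128
v 2.533 0.598 0.064
v 2.047 -0.318 0.816
v 2.711 -0.228 0.752
v 2.338 0.232 1.071
v 2.228 0.743 0.647
v 2.352 -0.463 0.233
v 2.242 0.048 -0.191
v 2.831 -0.002 0.129
v 2.823 0.428 0.647
v 1.757 -0.148 0.233
v 1.749 0.282 0.751
v 2.185 0.625 0.036
v 2.395 -0.345 0.844
v 2.176 -0.075 1.032
v 2.566 -0.022 0.994
v 2.006 0.71 0.378
v 2.396 0.763 0.341
v 2.282 0.549 0.933
v 2.184 -0.483 0.539
v 2.574 -0.43 0.502
v 2.014 0.302 -0.114
v 2.404 0.355 -0.152
v 2.298 -0.269 -0.053
v 2.751 0.326 0.037
v 2.856 -0.159 0.441
v 2.645 -0.298 0.136
v 2.58 0.002 -0.114
v 2.746 0.578 0.341
v 2.851 0.093 0.745
v 2.631 0.363 0.933
v 2.567 0.663 0.683
v 2.921 0.226 0.379
v 1.729 0.187 0.135
v 1.834 -0.298 0.539
v 2.013 -0.383 0.197
v 1.949 -0.083 -0.053
v 1.724 0.439 0.439
v 1.829 -0.046 0.843
v 2 0.278 0.994
v 1.935 0.578 0.744
v 1.659 0.054 0.501
v 2.221 0.301 -4.406
v 1.527 -0.795 -3.469
v 2.572 0.82 -3.538
v 1.878 -0.275 -2.601
v 3.002 -0.205 -4.419
v 2.308 -1.3 -3.482
v 3.353 0.315 -3.551
v 2.659 -0.781 -2.614
f 2 1 5
f 2 5 3
f 3 5 6
f 3 6 4
f 5 1 7
f 5 7 6
f 6 7 8
f 6 8 4
f 7 1 9
f 7 9 8
f 8 9 10
f 8 10 4
f 9 1 11
f 9 11 10
f 10 11 12
f 10 12 4
f 11 1 13
f 11 13 12
f 12 13 14
f 12 14 4
f 13 1 15
f 13 15 14
f 14 15 16
f 14 16 4
f 15 1 17
f 15 17 16
f 16 17 18
f 16 18 4
f 17 1 19
f 17 19 18
f 18 19 20
f 18 20 4
f 19 1 21
f 19 21 20
f 20 21 22
f 20 22 4
f 21 1 23
f 21 23 22
f 22 23 24
f 22 24 4
f 23 1 25
f 23 25 24
f 24 25 26
f 24 26 4
f 25 1 27
f 25 27 26
f 26 27 28
f 26 28 4
f 27 1 29
f 27 29 28
f 28 29 30
f 28 30 4
f 29 1 2
f 29 2 30
f 30 2 3
f 30 3 4
f 31 68 47
f 68 42 71
f 47 71 36
f 68 71 47
f 31 47 43
f 47 36 48
f 43 48 32
f 47 48 43
f 31 43 52
f 43 32 53
f 52 53 38
f 43 53 52
f 31 52 64
f 52 38 67
f 64 67 41
f 52 67 64
f 31 64 68
f 64 41 72
f 68 72 42
f 64 72 68
f 32 48 59
f 48 36 62
f 59 62 40
f 48 62 59
f 36 71 49
f 71 42 70
f 49 70 35
f 71 70 49
f 42 72 69
f 72 41 65
f 69 65 33
f 72 65 69
f 41 67 66
f 67 38 54
f 66 54 37
f 67 54 66
f 38 53 58
f 53 32 55
f 58 55 39
f 53 55 58
f 34 60 46
f 60 40 61
f 46 61 35
f 60 61 46
f 34 46 44
f 46 35 45
f 44 45 33
f 46 45 44
f 34 44 51
f 44 33 50
f 51 50 37
f 44 50 51
f 34 51 56
f 51 37 57
f 56 57 39
f 51 57 56
f 34 56 60
f 56 39 63
f 60 63 40
f 56 63 60
f 35 61 49
f 61 40 62
f 49 62 36
f 61 62 49
f 33 45 69
f 45 35 70
f 69 70 42
f 45 70 69
f 37 50 66
f 50 33 65
f 66 65 41
f 50 65 66
f 39 57 58
f 57 37 54
f 58 54 38
f 57 54 58
f 40 63 59
f 63 39 55
f 59 55 32
f 63 55 59
f 74 76 73
f 77 74 73
f 73 76 75
f 75 77 73
f 74 80 76
f 78 74 77
f 78 80 74
f 76 80 75
f 79 77 75
f 75 80 79
f 79 78 77
f 80 78 79



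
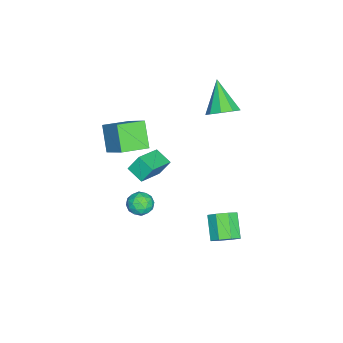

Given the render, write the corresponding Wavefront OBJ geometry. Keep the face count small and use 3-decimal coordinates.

v 3.394 3.088 -1.557
v 3.79 2.481 -1.409
v 2.821 2.064 -0.534
v 2.426 2.672 -0.683
v 3.916 2.911 -1.064
v 2.948 2.495 -0.189
v 3.737 3.446 -1.007
v 2.768 3.029 -0.133
v 3.357 3.771 -1.273
v 2.389 3.354 -0.399
v 2.999 3.696 -1.706
v 2.03 3.279 -0.831
v 2.872 3.265 -2.051
v 1.904 2.849 -1.176
v 3.052 2.731 -2.107
v 2.083 2.314 -1.233
v 3.431 2.406 -1.841
v 2.463 1.989 -0.967
v -2.309 1.431 2.307
v -1.963 1.982 2.869
v -3.471 0.789 3.653
v -2.419 2.234 2.595
v -2.823 2.11 2.187
v -2.988 1.668 1.835
v -2.835 1.116 1.703
v -2.436 0.71 1.855
v -1.978 0.642 2.217
v -1.675 0.943 2.622
v -1.669 1.472 2.879
v 0.666 -1.194 -3.201
v 1.253 -1.592 -3.104
v 0.007 -2.088 -2.876
v 0.594 -2.486 -2.779
v 0.456 -1.938 -2.34
v 0.863 -1.386 -2.541
v 0.397 -2.294 -3.439
v 0.804 -1.742 -3.64
v 1.086 -2.271 -3.251
v 1.123 -2.051 -2.572
v 0.137 -1.629 -3.408
v 0.174 -1.409 -2.729
v 1.017 -1.315 -3.181
v 0.243 -2.365 -2.799
v 0.162 -2.044 -2.541
v 0.507 -2.277 -2.484
v 0.788 -1.194 -2.85
v 1.133 -1.427 -2.793
v 0.665 -1.631 -2.344
v 0.127 -2.253 -3.187
v 0.472 -2.486 -3.13
v 0.753 -1.403 -3.496
v 1.098 -1.636 -3.439
v 0.595 -2.049 -3.636
v 1.264 -1.947 -3.21
v 0.877 -2.473 -3.02
v 0.761 -2.36 -3.408
v 1.001 -2.035 -3.526
v 1.286 -1.818 -2.811
v 0.899 -2.344 -2.62
v 0.817 -2.022 -2.362
v 1.057 -1.697 -2.48
v 1.188 -2.218 -2.898
v 0.361 -1.336 -3.36
v -0.026 -1.862 -3.169
v 0.203 -1.983 -3.5
v 0.443 -1.658 -3.618
v 0.383 -1.207 -2.96
v -0.004 -1.733 -2.77
v 0.259 -1.645 -2.454
v 0.499 -1.32 -2.572
v 0.072 -1.462 -3.082
v 0.108 -3.629 0.099
v -0.78 -4.113 1.274
v -0.864 -2.567 -0.198
v -1.752 -3.052 0.976
v 0.892 -2.628 1.104
v 0.004 -3.113 2.278
v -0.08 -1.567 0.806
v -0.968 -2.051 1.981
v -0.158 -1.778 -0.321
v -0.356 -1.284 0.513
v 0.268 -0.978 -0.694
v 0.07 -0.484 0.14
v 1.23 -2.236 0.28
v 1.032 -1.742 1.114
v 1.656 -1.436 -0.093
v 1.458 -0.942 0.741
f 2 1 5
f 2 5 3
f 3 5 6
f 3 6 4
f 5 1 7
f 5 7 6
f 6 7 8
f 6 8 4
f 7 1 9
f 7 9 8
f 8 9 10
f 8 10 4
f 9 1 11
f 9 11 10
f 10 11 12
f 10 12 4
f 11 1 13
f 11 13 12
f 12 13 14
f 12 14 4
f 13 1 15
f 13 15 14
f 14 15 16
f 14 16 4
f 15 1 17
f 15 17 16
f 16 17 18
f 16 18 4
f 17 1 2
f 17 2 18
f 18 2 3
f 18 3 4
f 20 19 22
f 20 22 21
f 22 19 23
f 22 23 21
f 23 19 24
f 23 24 21
f 24 19 25
f 24 25 21
f 25 19 26
f 25 26 21
f 26 19 27
f 26 27 21
f 27 19 28
f 27 28 21
f 28 19 29
f 28 29 21
f 29 19 20
f 29 20 21
f 30 67 46
f 67 41 70
f 46 70 35
f 67 70 46
f 30 46 42
f 46 35 47
f 42 47 31
f 46 47 42
f 30 42 51
f 42 31 52
f 51 52 37
f 42 52 51
f 30 51 63
f 51 37 66
f 63 66 40
f 51 66 63
f 30 63 67
f 63 40 71
f 67 71 41
f 63 71 67
f 31 47 58
f 47 35 61
f 58 61 39
f 47 61 58
f 35 70 48
f 70 41 69
f 48 69 34
f 70 69 48
f 41 71 68
f 71 40 64
f 68 64 32
f 71 64 68
f 40 66 65
f 66 37 53
f 65 53 36
f 66 53 65
f 37 52 57
f 52 31 54
f 57 54 38
f 52 54 57
f 33 59 45
f 59 39 60
f 45 60 34
f 59 60 45
f 33 45 43
f 45 34 44
f 43 44 32
f 45 44 43
f 33 43 50
f 43 32 49
f 50 49 36
f 43 49 50
f 33 50 55
f 50 36 56
f 55 56 38
f 50 56 55
f 33 55 59
f 55 38 62
f 59 62 39
f 55 62 59
f 34 60 48
f 60 39 61
f 48 61 35
f 60 61 48
f 32 44 68
f 44 34 69
f 68 69 41
f 44 69 68
f 36 49 65
f 49 32 64
f 65 64 40
f 49 64 65
f 38 56 57
f 56 36 53
f 57 53 37
f 56 53 57
f 39 62 58
f 62 38 54
f 58 54 31
f 62 54 58
f 73 75 72
f 76 73 72
f 72 75 74
f 74 76 72
f 73 79 75
f 77 73 76
f 77 79 73
f 75 79 74
f 78 76 74
f 74 79 78
f 78 77 76
f 79 77 78
f 81 83 80
f 84 81 80
f 80 83 82
f 82 84 80
f 81 87 83
f 85 81 84
f 85 87 81
f 83 87 82
f 86 84 82
f 82 87 86
f 86 85 84
f 87 85 86



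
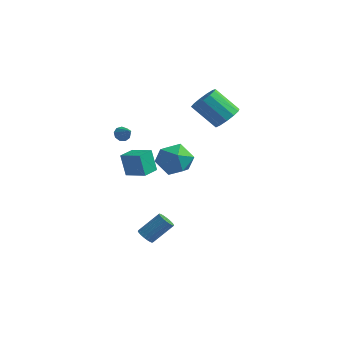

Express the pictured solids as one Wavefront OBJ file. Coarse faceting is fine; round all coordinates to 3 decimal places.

v -2.143 -1.344 -0.897
v -2.583 -1.258 0.597
v -2.096 -0.166 -0.952
v -2.537 -0.08 0.543
v -0.743 -1.38 -0.483
v -1.184 -1.294 1.012
v -0.697 -0.202 -0.537
v -1.137 -0.116 0.957
v 0.481 -3.22 -4.348
v 0.776 -2.927 -4.794
v 1.593 -1.927 -3.598
v 1.299 -2.22 -3.152
v 0.567 -2.786 -4.769
v 1.384 -1.787 -3.573
v 0.342 -2.721 -4.67
v 1.159 -1.721 -3.474
v 0.142 -2.742 -4.516
v 0.959 -1.742 -3.32
v 0 -2.845 -4.333
v 0.817 -1.845 -3.137
v -0.058 -3.013 -4.152
v 0.759 -2.013 -2.956
v -0.023 -3.217 -4.005
v 0.794 -2.217 -2.809
v 0.099 -3.422 -3.918
v 0.916 -2.422 -2.722
v 0.287 -3.591 -3.905
v 1.104 -2.591 -2.709
v 0.509 -3.697 -3.968
v 1.326 -2.697 -2.772
v 0.726 -3.719 -4.097
v 1.543 -2.72 -2.901
v 0.901 -3.656 -4.27
v 1.718 -2.656 -3.074
v 1.003 -3.517 -4.456
v 1.82 -2.517 -3.26
v 1.015 -3.327 -4.623
v 1.832 -2.327 -3.427
v 0.935 -3.118 -4.743
v 1.752 -2.118 -3.547
v 1.801 3.603 2.866
v 2.476 3.761 3.587
v 1.014 3.396 5.035
v 0.339 3.237 4.314
v 2.241 4.261 3.476
v 0.779 3.896 4.924
v 1.866 4.552 3.171
v 0.405 4.187 4.62
v 1.471 4.542 2.77
v 0.01 4.177 4.219
v 1.181 4.233 2.399
v -0.281 3.868 3.847
v 1.087 3.724 2.176
v -0.375 3.359 3.625
v 1.22 3.177 2.172
v -0.242 2.811 3.621
v 1.537 2.764 2.388
v 0.076 2.399 3.837
v 1.938 2.618 2.756
v 0.477 2.253 4.205
v 2.296 2.785 3.159
v 0.834 2.419 4.607
v 2.496 3.211 3.468
v 1.034 2.846 4.917
v 2.965 -2.635 3.178
v 3.478 -3.284 2.282
v 2.262 -4.296 3.978
v 2.775 -4.945 3.082
v 3.476 -4.394 3.913
v 3.911 -3.367 3.419
v 1.829 -4.213 2.841
v 2.264 -3.186 2.347
v 2.776 -4.259 2.073
v 3.794 -4.371 2.736
v 1.946 -3.209 3.524
v 2.964 -3.321 4.187
v -2.274 -1.476 2.616
v -1.976 -1.579 2.165
v -1.386 -1.844 3.284
v -1.917 -1.226 2.28
v -2.025 -0.99 2.553
v -2.249 -0.981 2.855
v -2.484 -1.205 3.045
v -2.622 -1.555 3.035
v -2.596 -1.868 2.828
v -2.419 -1.998 2.522
v -2.175 -1.884 2.26
f 2 4 1
f 5 2 1
f 1 4 3
f 3 5 1
f 2 8 4
f 6 2 5
f 6 8 2
f 4 8 3
f 7 5 3
f 3 8 7
f 7 6 5
f 8 6 7
f 10 9 13
f 10 13 11
f 11 13 14
f 11 14 12
f 13 9 15
f 13 15 14
f 14 15 16
f 14 16 12
f 15 9 17
f 15 17 16
f 16 17 18
f 16 18 12
f 17 9 19
f 17 19 18
f 18 19 20
f 18 20 12
f 19 9 21
f 19 21 20
f 20 21 22
f 20 22 12
f 21 9 23
f 21 23 22
f 22 23 24
f 22 24 12
f 23 9 25
f 23 25 24
f 24 25 26
f 24 26 12
f 25 9 27
f 25 27 26
f 26 27 28
f 26 28 12
f 27 9 29
f 27 29 28
f 28 29 30
f 28 30 12
f 29 9 31
f 29 31 30
f 30 31 32
f 30 32 12
f 31 9 33
f 31 33 32
f 32 33 34
f 32 34 12
f 33 9 35
f 33 35 34
f 34 35 36
f 34 36 12
f 35 9 37
f 35 37 36
f 36 37 38
f 36 38 12
f 37 9 39
f 37 39 38
f 38 39 40
f 38 40 12
f 39 9 10
f 39 10 40
f 40 10 11
f 40 11 12
f 42 41 45
f 42 45 43
f 43 45 46
f 43 46 44
f 45 41 47
f 45 47 46
f 46 47 48
f 46 48 44
f 47 41 49
f 47 49 48
f 48 49 50
f 48 50 44
f 49 41 51
f 49 51 50
f 50 51 52
f 50 52 44
f 51 41 53
f 51 53 52
f 52 53 54
f 52 54 44
f 53 41 55
f 53 55 54
f 54 55 56
f 54 56 44
f 55 41 57
f 55 57 56
f 56 57 58
f 56 58 44
f 57 41 59
f 57 59 58
f 58 59 60
f 58 60 44
f 59 41 61
f 59 61 60
f 60 61 62
f 60 62 44
f 61 41 63
f 61 63 62
f 62 63 64
f 62 64 44
f 63 41 42
f 63 42 64
f 64 42 43
f 64 43 44
f 65 76 70
f 65 70 66
f 65 66 72
f 65 72 75
f 65 75 76
f 66 70 74
f 70 76 69
f 76 75 67
f 75 72 71
f 72 66 73
f 68 74 69
f 68 69 67
f 68 67 71
f 68 71 73
f 68 73 74
f 69 74 70
f 67 69 76
f 71 67 75
f 73 71 72
f 74 73 66
f 78 77 80
f 78 80 79
f 80 77 81
f 80 81 79
f 81 77 82
f 81 82 79
f 82 77 83
f 82 83 79
f 83 77 84
f 83 84 79
f 84 77 85
f 84 85 79
f 85 77 86
f 85 86 79
f 86 77 87
f 86 87 79
f 87 77 78
f 87 78 79



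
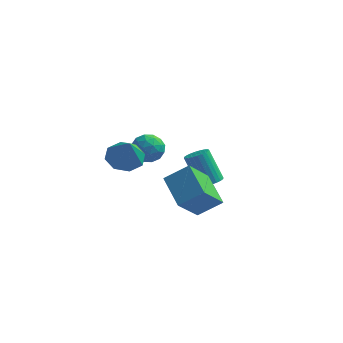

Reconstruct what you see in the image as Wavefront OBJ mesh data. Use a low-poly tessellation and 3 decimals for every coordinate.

v -4.634 2.794 -0.063
v -3.758 3.167 0.107
v -4.062 1.353 0.153
v -3.186 1.726 0.323
v -3.902 1.862 0.96
v -4.255 2.753 0.826
v -3.565 1.767 -0.566
v -3.918 2.658 -0.7
v -3.097 2.533 -0.204
v -3.306 2.592 0.739
v -4.514 1.928 -0.479
v -4.723 1.987 0.464
v -4.246 3.107 0.003
v -3.574 1.413 0.257
v -3.994 1.493 0.631
v -3.48 1.713 0.731
v -4.539 2.863 0.425
v -4.024 3.083 0.525
v -4.108 2.316 1.027
v -3.796 1.437 -0.265
v -3.281 1.657 -0.165
v -4.34 2.807 -0.471
v -3.826 3.027 -0.371
v -3.712 2.204 -0.767
v -3.343 2.953 -0.08
v -3.007 2.107 0.048
v -3.229 2.131 -0.475
v -3.437 2.654 -0.554
v -3.465 2.988 0.474
v -3.129 2.141 0.602
v -3.55 2.221 0.976
v -3.758 2.745 0.897
v -3.077 2.615 0.292
v -4.691 2.379 -0.342
v -4.355 1.532 -0.214
v -4.062 1.775 -0.637
v -4.27 2.299 -0.716
v -4.813 2.413 0.212
v -4.477 1.567 0.34
v -4.383 1.866 0.814
v -4.591 2.389 0.735
v -4.743 1.905 -0.032
v -3.78 -2.305 2.336
v -2.898 -1.774 2.324
v -3.32 -3.035 3.824
v -3.477 -1.387 2.692
v -4.234 -1.539 2.852
v -4.725 -2.139 2.71
v -4.662 -2.837 2.348
v -4.083 -3.223 1.98
v -3.326 -3.072 1.82
v -2.835 -2.472 1.962
v 0.085 -2.911 -0.904
v -0.536 -4.313 0.631
v -1.034 -1.487 -0.056
v -1.655 -2.889 1.479
v 1.275 -2.491 -0.039
v 0.654 -3.893 1.496
v 0.156 -1.067 0.809
v -0.465 -2.469 2.344
v -0.706 3.042 -2.437
v -0.127 2.824 -2.087
v -1.036 3.26 -0.313
v -1.614 3.478 -0.663
v -0.07 3.093 -2.124
v -0.979 3.529 -0.35
v -0.11 3.354 -2.208
v -1.019 3.79 -0.435
v -0.241 3.567 -2.328
v -1.149 4.003 -0.554
v -0.442 3.701 -2.463
v -1.35 4.136 -0.69
v -0.683 3.734 -2.595
v -1.592 4.17 -0.821
v -0.928 3.662 -2.703
v -1.837 4.097 -0.929
v -1.139 3.495 -2.77
v -2.048 3.931 -0.996
v -1.284 3.26 -2.787
v -2.193 3.696 -1.013
v -1.341 2.991 -2.75
v -2.25 3.427 -0.976
v -1.301 2.73 -2.665
v -2.21 3.166 -0.892
v -1.171 2.517 -2.546
v -2.079 2.953 -0.772
v -0.97 2.384 -2.41
v -1.878 2.819 -0.637
v -0.728 2.35 -2.279
v -1.637 2.786 -0.505
v -0.483 2.423 -2.171
v -1.392 2.858 -0.397
v -0.272 2.589 -2.104
v -1.181 3.025 -0.33
f 1 38 17
f 38 12 41
f 17 41 6
f 38 41 17
f 1 17 13
f 17 6 18
f 13 18 2
f 17 18 13
f 1 13 22
f 13 2 23
f 22 23 8
f 13 23 22
f 1 22 34
f 22 8 37
f 34 37 11
f 22 37 34
f 1 34 38
f 34 11 42
f 38 42 12
f 34 42 38
f 2 18 29
f 18 6 32
f 29 32 10
f 18 32 29
f 6 41 19
f 41 12 40
f 19 40 5
f 41 40 19
f 12 42 39
f 42 11 35
f 39 35 3
f 42 35 39
f 11 37 36
f 37 8 24
f 36 24 7
f 37 24 36
f 8 23 28
f 23 2 25
f 28 25 9
f 23 25 28
f 4 30 16
f 30 10 31
f 16 31 5
f 30 31 16
f 4 16 14
f 16 5 15
f 14 15 3
f 16 15 14
f 4 14 21
f 14 3 20
f 21 20 7
f 14 20 21
f 4 21 26
f 21 7 27
f 26 27 9
f 21 27 26
f 4 26 30
f 26 9 33
f 30 33 10
f 26 33 30
f 5 31 19
f 31 10 32
f 19 32 6
f 31 32 19
f 3 15 39
f 15 5 40
f 39 40 12
f 15 40 39
f 7 20 36
f 20 3 35
f 36 35 11
f 20 35 36
f 9 27 28
f 27 7 24
f 28 24 8
f 27 24 28
f 10 33 29
f 33 9 25
f 29 25 2
f 33 25 29
f 44 43 46
f 44 46 45
f 46 43 47
f 46 47 45
f 47 43 48
f 47 48 45
f 48 43 49
f 48 49 45
f 49 43 50
f 49 50 45
f 50 43 51
f 50 51 45
f 51 43 52
f 51 52 45
f 52 43 44
f 52 44 45
f 54 56 53
f 57 54 53
f 53 56 55
f 55 57 53
f 54 60 56
f 58 54 57
f 58 60 54
f 56 60 55
f 59 57 55
f 55 60 59
f 59 58 57
f 60 58 59
f 62 61 65
f 62 65 63
f 63 65 66
f 63 66 64
f 65 61 67
f 65 67 66
f 66 67 68
f 66 68 64
f 67 61 69
f 67 69 68
f 68 69 70
f 68 70 64
f 69 61 71
f 69 71 70
f 70 71 72
f 70 72 64
f 71 61 73
f 71 73 72
f 72 73 74
f 72 74 64
f 73 61 75
f 73 75 74
f 74 75 76
f 74 76 64
f 75 61 77
f 75 77 76
f 76 77 78
f 76 78 64
f 77 61 79
f 77 79 78
f 78 79 80
f 78 80 64
f 79 61 81
f 79 81 80
f 80 81 82
f 80 82 64
f 81 61 83
f 81 83 82
f 82 83 84
f 82 84 64
f 83 61 85
f 83 85 84
f 84 85 86
f 84 86 64
f 85 61 87
f 85 87 86
f 86 87 88
f 86 88 64
f 87 61 89
f 87 89 88
f 88 89 90
f 88 90 64
f 89 61 91
f 89 91 90
f 90 91 92
f 90 92 64
f 91 61 93
f 91 93 92
f 92 93 94
f 92 94 64
f 93 61 62
f 93 62 94
f 94 62 63
f 94 63 64



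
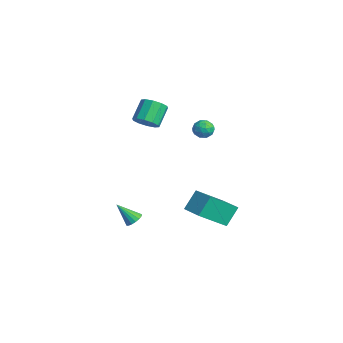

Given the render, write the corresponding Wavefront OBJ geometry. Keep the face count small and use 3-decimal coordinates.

v 1.265 -2.073 -1.998
v 1.712 -2.338 -1.988
v 0.795 -2.827 -0.982
v 1.751 -2.15 -1.831
v 1.679 -1.943 -1.711
v 1.511 -1.767 -1.658
v 1.288 -1.661 -1.682
v 1.059 -1.649 -1.779
v 0.877 -1.734 -1.926
v 0.784 -1.897 -2.09
v 0.801 -2.1 -2.232
v 0.925 -2.297 -2.322
v 1.126 -2.443 -2.337
v 1.359 -2.503 -2.274
v 1.571 -2.466 -2.148
v -2.584 3.66 1.207
v -2.033 3.359 1.272
v -3.027 2.981 1.828
v -2.476 2.68 1.893
v -2.553 3.254 2.144
v -2.28 3.673 1.76
v -2.78 2.667 1.34
v -2.507 3.086 0.956
v -2.154 2.745 1.354
v -2.014 3.109 1.85
v -3.046 3.231 1.25
v -2.906 3.595 1.746
v -2.27 3.569 1.185
v -2.79 2.771 1.915
v -2.836 3.108 2.063
v -2.512 2.932 2.1
v -2.415 3.754 1.472
v -2.091 3.577 1.51
v -2.397 3.515 2.022
v -2.969 2.763 1.59
v -2.645 2.586 1.628
v -2.548 3.408 1
v -2.224 3.232 1.037
v -2.663 2.825 1.078
v -2.017 3.032 1.271
v -2.277 2.633 1.636
v -2.456 2.625 1.311
v -2.295 2.871 1.086
v -1.935 3.245 1.563
v -2.195 2.846 1.928
v -2.241 3.183 2.075
v -2.08 3.43 1.85
v -2.006 2.884 1.611
v -2.865 3.494 1.172
v -3.125 3.095 1.537
v -2.98 2.91 1.25
v -2.819 3.157 1.025
v -2.783 3.707 1.464
v -3.043 3.308 1.829
v -2.765 3.469 2.014
v -2.604 3.715 1.789
v -3.054 3.456 1.489
v 3.573 -0.277 -0.235
v 3.268 0.459 0.754
v 3.356 1.294 -1.47
v 3.051 2.029 -0.481
v 4.769 0.011 -0.079
v 4.464 0.746 0.91
v 4.552 1.581 -1.314
v 4.247 2.317 -0.325
v -2.395 -0.084 2.726
v -1.741 0.062 3.063
v -2.391 0.789 4.011
v -3.045 0.644 3.674
v -1.82 0.397 2.752
v -2.47 1.124 3.7
v -2.118 0.548 2.432
v -2.768 1.275 3.379
v -2.522 0.458 2.223
v -3.172 1.185 3.171
v -2.878 0.161 2.207
v -3.528 0.888 3.155
v -3.049 -0.229 2.389
v -3.699 0.498 3.337
v -2.97 -0.564 2.7
v -3.62 0.163 3.648
v -2.672 -0.715 3.021
v -3.322 0.012 3.968
v -2.268 -0.625 3.229
v -2.918 0.102 4.177
v -1.912 -0.328 3.245
v -2.562 0.399 4.193
f 2 1 4
f 2 4 3
f 4 1 5
f 4 5 3
f 5 1 6
f 5 6 3
f 6 1 7
f 6 7 3
f 7 1 8
f 7 8 3
f 8 1 9
f 8 9 3
f 9 1 10
f 9 10 3
f 10 1 11
f 10 11 3
f 11 1 12
f 11 12 3
f 12 1 13
f 12 13 3
f 13 1 14
f 13 14 3
f 14 1 15
f 14 15 3
f 15 1 2
f 15 2 3
f 16 53 32
f 53 27 56
f 32 56 21
f 53 56 32
f 16 32 28
f 32 21 33
f 28 33 17
f 32 33 28
f 16 28 37
f 28 17 38
f 37 38 23
f 28 38 37
f 16 37 49
f 37 23 52
f 49 52 26
f 37 52 49
f 16 49 53
f 49 26 57
f 53 57 27
f 49 57 53
f 17 33 44
f 33 21 47
f 44 47 25
f 33 47 44
f 21 56 34
f 56 27 55
f 34 55 20
f 56 55 34
f 27 57 54
f 57 26 50
f 54 50 18
f 57 50 54
f 26 52 51
f 52 23 39
f 51 39 22
f 52 39 51
f 23 38 43
f 38 17 40
f 43 40 24
f 38 40 43
f 19 45 31
f 45 25 46
f 31 46 20
f 45 46 31
f 19 31 29
f 31 20 30
f 29 30 18
f 31 30 29
f 19 29 36
f 29 18 35
f 36 35 22
f 29 35 36
f 19 36 41
f 36 22 42
f 41 42 24
f 36 42 41
f 19 41 45
f 41 24 48
f 45 48 25
f 41 48 45
f 20 46 34
f 46 25 47
f 34 47 21
f 46 47 34
f 18 30 54
f 30 20 55
f 54 55 27
f 30 55 54
f 22 35 51
f 35 18 50
f 51 50 26
f 35 50 51
f 24 42 43
f 42 22 39
f 43 39 23
f 42 39 43
f 25 48 44
f 48 24 40
f 44 40 17
f 48 40 44
f 59 61 58
f 62 59 58
f 58 61 60
f 60 62 58
f 59 65 61
f 63 59 62
f 63 65 59
f 61 65 60
f 64 62 60
f 60 65 64
f 64 63 62
f 65 63 64
f 67 66 70
f 67 70 68
f 68 70 71
f 68 71 69
f 70 66 72
f 70 72 71
f 71 72 73
f 71 73 69
f 72 66 74
f 72 74 73
f 73 74 75
f 73 75 69
f 74 66 76
f 74 76 75
f 75 76 77
f 75 77 69
f 76 66 78
f 76 78 77
f 77 78 79
f 77 79 69
f 78 66 80
f 78 80 79
f 79 80 81
f 79 81 69
f 80 66 82
f 80 82 81
f 81 82 83
f 81 83 69
f 82 66 84
f 82 84 83
f 83 84 85
f 83 85 69
f 84 66 86
f 84 86 85
f 85 86 87
f 85 87 69
f 86 66 67
f 86 67 87
f 87 67 68
f 87 68 69



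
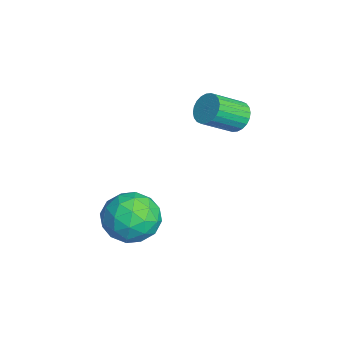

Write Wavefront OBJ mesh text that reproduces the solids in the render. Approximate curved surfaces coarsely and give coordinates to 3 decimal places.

v 1.878 0.917 2.029
v 2.252 0.701 1.543
v 2.655 -0.412 2.344
v 2.282 -0.197 2.831
v 2.415 0.85 1.668
v 2.818 -0.263 2.469
v 2.496 1.009 1.848
v 2.899 -0.104 2.649
v 2.483 1.154 2.055
v 2.886 0.041 2.857
v 2.378 1.263 2.259
v 2.781 0.15 3.061
v 2.197 1.319 2.428
v 2.6 0.206 3.23
v 1.968 1.314 2.536
v 2.371 0.201 3.338
v 1.725 1.248 2.567
v 2.128 0.135 3.368
v 1.505 1.132 2.516
v 1.908 0.019 3.317
v 1.342 0.983 2.391
v 1.745 -0.13 3.192
v 1.261 0.824 2.211
v 1.664 -0.289 3.012
v 1.274 0.679 2.003
v 1.677 -0.434 2.805
v 1.379 0.57 1.799
v 1.782 -0.543 2.601
v 1.56 0.514 1.63
v 1.963 -0.599 2.432
v 1.789 0.519 1.522
v 2.192 -0.594 2.324
v 2.032 0.585 1.492
v 2.435 -0.528 2.293
v 3.151 -2.303 -1.238
v 4.169 -1.916 -1.334
v 3.791 -3.944 -1.066
v 4.809 -3.557 -1.162
v 4.219 -3.329 -0.27
v 3.824 -2.315 -0.376
v 4.136 -3.545 -2.024
v 3.741 -2.531 -2.13
v 4.778 -2.684 -1.82
v 4.83 -2.55 -0.736
v 3.13 -3.31 -1.664
v 3.182 -3.176 -0.58
v 3.604 -1.966 -1.301
v 4.356 -3.894 -1.099
v 4.009 -3.76 -0.574
v 4.608 -3.533 -0.631
v 3.401 -2.2 -0.738
v 4 -1.972 -0.795
v 4.029 -2.803 -0.169
v 3.96 -3.888 -1.605
v 4.559 -3.66 -1.662
v 3.352 -2.327 -1.769
v 3.951 -2.1 -1.826
v 3.931 -3.057 -2.231
v 4.56 -2.19 -1.643
v 4.936 -3.154 -1.542
v 4.541 -3.147 -2.048
v 4.309 -2.551 -2.111
v 4.591 -2.111 -1.006
v 4.967 -3.075 -0.905
v 4.62 -2.941 -0.38
v 4.388 -2.345 -0.443
v 4.948 -2.562 -1.291
v 2.993 -2.785 -1.495
v 3.369 -3.749 -1.394
v 3.572 -3.515 -1.957
v 3.34 -2.919 -2.02
v 3.024 -2.706 -0.858
v 3.4 -3.67 -0.757
v 3.651 -3.309 -0.289
v 3.419 -2.713 -0.352
v 3.012 -3.298 -1.109
f 2 1 5
f 2 5 3
f 3 5 6
f 3 6 4
f 5 1 7
f 5 7 6
f 6 7 8
f 6 8 4
f 7 1 9
f 7 9 8
f 8 9 10
f 8 10 4
f 9 1 11
f 9 11 10
f 10 11 12
f 10 12 4
f 11 1 13
f 11 13 12
f 12 13 14
f 12 14 4
f 13 1 15
f 13 15 14
f 14 15 16
f 14 16 4
f 15 1 17
f 15 17 16
f 16 17 18
f 16 18 4
f 17 1 19
f 17 19 18
f 18 19 20
f 18 20 4
f 19 1 21
f 19 21 20
f 20 21 22
f 20 22 4
f 21 1 23
f 21 23 22
f 22 23 24
f 22 24 4
f 23 1 25
f 23 25 24
f 24 25 26
f 24 26 4
f 25 1 27
f 25 27 26
f 26 27 28
f 26 28 4
f 27 1 29
f 27 29 28
f 28 29 30
f 28 30 4
f 29 1 31
f 29 31 30
f 30 31 32
f 30 32 4
f 31 1 33
f 31 33 32
f 32 33 34
f 32 34 4
f 33 1 2
f 33 2 34
f 34 2 3
f 34 3 4
f 35 72 51
f 72 46 75
f 51 75 40
f 72 75 51
f 35 51 47
f 51 40 52
f 47 52 36
f 51 52 47
f 35 47 56
f 47 36 57
f 56 57 42
f 47 57 56
f 35 56 68
f 56 42 71
f 68 71 45
f 56 71 68
f 35 68 72
f 68 45 76
f 72 76 46
f 68 76 72
f 36 52 63
f 52 40 66
f 63 66 44
f 52 66 63
f 40 75 53
f 75 46 74
f 53 74 39
f 75 74 53
f 46 76 73
f 76 45 69
f 73 69 37
f 76 69 73
f 45 71 70
f 71 42 58
f 70 58 41
f 71 58 70
f 42 57 62
f 57 36 59
f 62 59 43
f 57 59 62
f 38 64 50
f 64 44 65
f 50 65 39
f 64 65 50
f 38 50 48
f 50 39 49
f 48 49 37
f 50 49 48
f 38 48 55
f 48 37 54
f 55 54 41
f 48 54 55
f 38 55 60
f 55 41 61
f 60 61 43
f 55 61 60
f 38 60 64
f 60 43 67
f 64 67 44
f 60 67 64
f 39 65 53
f 65 44 66
f 53 66 40
f 65 66 53
f 37 49 73
f 49 39 74
f 73 74 46
f 49 74 73
f 41 54 70
f 54 37 69
f 70 69 45
f 54 69 70
f 43 61 62
f 61 41 58
f 62 58 42
f 61 58 62
f 44 67 63
f 67 43 59
f 63 59 36
f 67 59 63



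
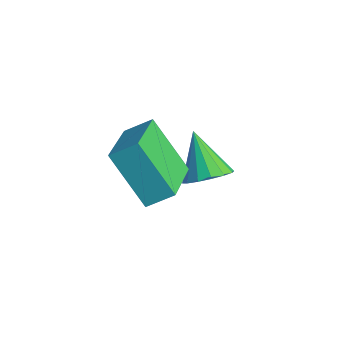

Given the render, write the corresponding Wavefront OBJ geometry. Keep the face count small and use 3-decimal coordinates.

v 0.396 0.77 1.355
v 0.768 1.472 1.857
v 1.547 1.25 -0.17
v 1.919 1.952 0.332
v 1.841 -0.492 2.048
v 2.213 0.21 2.55
v 2.992 -0.012 0.523
v 3.364 0.69 1.025
v 0.835 3.238 -1.589
v 1.214 2.675 -1.204
v -0.235 3.362 -0.351
v 1.39 3.019 -1.086
v 1.417 3.422 -1.104
v 1.288 3.775 -1.251
v 1.038 3.984 -1.489
v 0.733 3.993 -1.753
v 0.455 3.8 -1.973
v 0.279 3.456 -2.091
v 0.252 3.053 -2.073
v 0.381 2.7 -1.926
v 0.632 2.491 -1.689
v 0.937 2.482 -1.424
f 2 4 1
f 5 2 1
f 1 4 3
f 3 5 1
f 2 8 4
f 6 2 5
f 6 8 2
f 4 8 3
f 7 5 3
f 3 8 7
f 7 6 5
f 8 6 7
f 10 9 12
f 10 12 11
f 12 9 13
f 12 13 11
f 13 9 14
f 13 14 11
f 14 9 15
f 14 15 11
f 15 9 16
f 15 16 11
f 16 9 17
f 16 17 11
f 17 9 18
f 17 18 11
f 18 9 19
f 18 19 11
f 19 9 20
f 19 20 11
f 20 9 21
f 20 21 11
f 21 9 22
f 21 22 11
f 22 9 10
f 22 10 11



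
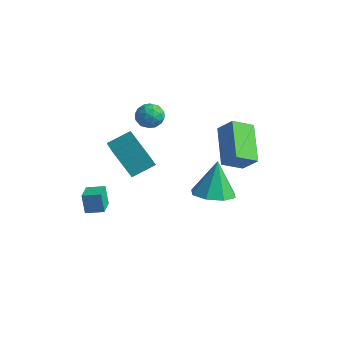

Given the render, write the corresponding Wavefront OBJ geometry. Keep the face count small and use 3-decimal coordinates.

v -1.555 0.937 -0.342
v -2.418 0.606 1.179
v -1.02 1.95 0.182
v -1.883 1.619 1.704
v -0.477 0.141 0.096
v -1.34 -0.19 1.618
v 0.058 1.154 0.621
v -0.805 0.823 2.142
v -1.777 3.235 2.558
v -1.244 2.885 2.925
v -1.896 2.295 1.835
v -1.363 1.945 2.202
v -2.013 2.068 2.526
v -1.939 2.648 2.972
v -1.201 2.532 1.788
v -1.127 3.112 2.234
v -0.888 2.45 2.449
v -1.389 2.163 2.905
v -1.751 3.017 1.855
v -2.252 2.73 2.311
v -1.5 3.142 2.805
v -1.64 2.038 1.955
v -2.022 2.11 2.145
v -1.709 1.904 2.361
v -1.908 3.003 2.832
v -1.595 2.797 3.048
v -2.047 2.317 2.813
v -1.545 2.383 1.712
v -1.232 2.177 1.928
v -1.431 3.276 2.399
v -1.118 3.07 2.615
v -1.093 2.863 1.947
v -0.977 2.681 2.741
v -1.047 2.129 2.316
v -0.952 2.473 2.073
v -0.909 2.815 2.335
v -1.272 2.512 3.009
v -1.342 1.96 2.584
v -1.724 2.032 2.774
v -1.681 2.374 3.036
v -1.063 2.257 2.729
v -1.798 3.22 2.176
v -1.868 2.668 1.751
v -1.459 2.806 1.724
v -1.416 3.148 1.986
v -2.093 3.051 2.444
v -2.163 2.499 2.019
v -2.231 2.365 2.425
v -2.188 2.707 2.687
v -2.077 2.923 2.031
v 2.977 3.426 2.998
v 2.502 2.509 3.57
v 3.715 3.547 3.805
v 3.24 2.631 4.377
v 4.28 2.129 2.003
v 3.805 1.213 2.575
v 5.018 2.251 2.81
v 4.543 1.334 3.382
v 1.799 3.139 -1.718
v 2.8 3.516 -1.693
v 1.521 3.761 0.078
v 2.264 4.07 -1.968
v 1.455 4.079 -2.096
v 0.848 3.537 -2.003
v 0.798 2.762 -1.742
v 1.335 2.208 -1.467
v 2.143 2.2 -1.339
v 2.75 2.741 -1.432
v -2.14 -0.923 -2.079
v -2.436 -0.806 -1.1
v -1.427 -0.413 -1.924
v -1.724 -0.296 -0.945
v -1.556 -1.824 -1.795
v -1.853 -1.707 -0.816
v -0.844 -1.314 -1.64
v -1.14 -1.197 -0.661
f 2 4 1
f 5 2 1
f 1 4 3
f 3 5 1
f 2 8 4
f 6 2 5
f 6 8 2
f 4 8 3
f 7 5 3
f 3 8 7
f 7 6 5
f 8 6 7
f 9 46 25
f 46 20 49
f 25 49 14
f 46 49 25
f 9 25 21
f 25 14 26
f 21 26 10
f 25 26 21
f 9 21 30
f 21 10 31
f 30 31 16
f 21 31 30
f 9 30 42
f 30 16 45
f 42 45 19
f 30 45 42
f 9 42 46
f 42 19 50
f 46 50 20
f 42 50 46
f 10 26 37
f 26 14 40
f 37 40 18
f 26 40 37
f 14 49 27
f 49 20 48
f 27 48 13
f 49 48 27
f 20 50 47
f 50 19 43
f 47 43 11
f 50 43 47
f 19 45 44
f 45 16 32
f 44 32 15
f 45 32 44
f 16 31 36
f 31 10 33
f 36 33 17
f 31 33 36
f 12 38 24
f 38 18 39
f 24 39 13
f 38 39 24
f 12 24 22
f 24 13 23
f 22 23 11
f 24 23 22
f 12 22 29
f 22 11 28
f 29 28 15
f 22 28 29
f 12 29 34
f 29 15 35
f 34 35 17
f 29 35 34
f 12 34 38
f 34 17 41
f 38 41 18
f 34 41 38
f 13 39 27
f 39 18 40
f 27 40 14
f 39 40 27
f 11 23 47
f 23 13 48
f 47 48 20
f 23 48 47
f 15 28 44
f 28 11 43
f 44 43 19
f 28 43 44
f 17 35 36
f 35 15 32
f 36 32 16
f 35 32 36
f 18 41 37
f 41 17 33
f 37 33 10
f 41 33 37
f 52 54 51
f 55 52 51
f 51 54 53
f 53 55 51
f 52 58 54
f 56 52 55
f 56 58 52
f 54 58 53
f 57 55 53
f 53 58 57
f 57 56 55
f 58 56 57
f 60 59 62
f 60 62 61
f 62 59 63
f 62 63 61
f 63 59 64
f 63 64 61
f 64 59 65
f 64 65 61
f 65 59 66
f 65 66 61
f 66 59 67
f 66 67 61
f 67 59 68
f 67 68 61
f 68 59 60
f 68 60 61
f 70 72 69
f 73 70 69
f 69 72 71
f 71 73 69
f 70 76 72
f 74 70 73
f 74 76 70
f 72 76 71
f 75 73 71
f 71 76 75
f 75 74 73
f 76 74 75

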